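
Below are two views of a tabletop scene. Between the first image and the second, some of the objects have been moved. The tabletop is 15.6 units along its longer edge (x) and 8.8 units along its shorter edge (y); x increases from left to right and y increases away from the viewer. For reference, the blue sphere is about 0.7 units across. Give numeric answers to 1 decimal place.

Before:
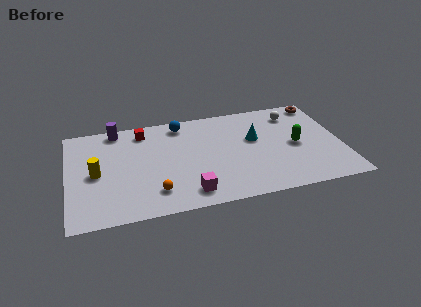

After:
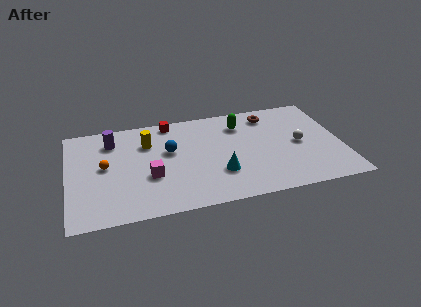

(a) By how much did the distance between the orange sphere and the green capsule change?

-0.3

They were about 8.5 units apart before and 8.2 after — 0.3 units closer together.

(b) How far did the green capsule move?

4.0

From (13.0, 4.2) to (10.0, 6.8), the green capsule covered √(3.0² + 2.6²) ≈ 4.0 units.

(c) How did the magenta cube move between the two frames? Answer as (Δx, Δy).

(-2.1, 1.9)

The magenta cube was at about (6.7, 1.4) and moved to about (4.6, 3.3).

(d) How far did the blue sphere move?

2.4

The blue sphere was near (6.6, 7.6) before and (5.8, 5.3) after, so it travelled √(0.8² + 2.3²) ≈ 2.4 units.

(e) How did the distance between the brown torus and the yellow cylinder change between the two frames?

-6.4

Before: roughly 13.6 units apart; after: 7.2. That's 6.4 units closer together.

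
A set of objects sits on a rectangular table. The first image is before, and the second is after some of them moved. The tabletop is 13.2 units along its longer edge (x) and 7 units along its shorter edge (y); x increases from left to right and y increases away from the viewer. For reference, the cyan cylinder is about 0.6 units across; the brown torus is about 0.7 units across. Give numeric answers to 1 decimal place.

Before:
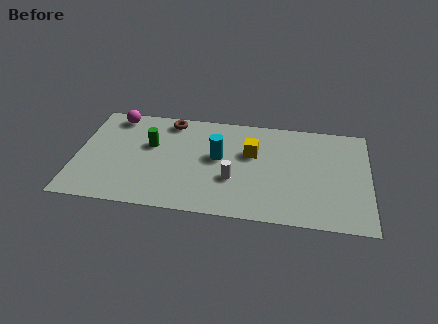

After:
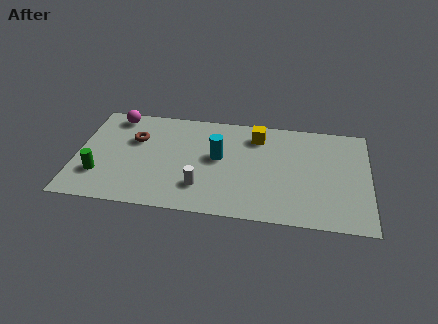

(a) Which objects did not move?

the magenta sphere and the cyan cylinder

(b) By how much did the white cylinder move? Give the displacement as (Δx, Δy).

(-1.4, -0.7)

The white cylinder was at about (7.1, 2.5) and moved to about (5.7, 1.8).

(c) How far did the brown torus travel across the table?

2.1

From (4.1, 6.1) to (2.6, 4.6), the brown torus covered √(1.5² + 1.5²) ≈ 2.1 units.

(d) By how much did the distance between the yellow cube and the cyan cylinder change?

+0.8

The distance was about 1.6 in the first image and 2.4 in the second, so they moved 0.8 units further apart.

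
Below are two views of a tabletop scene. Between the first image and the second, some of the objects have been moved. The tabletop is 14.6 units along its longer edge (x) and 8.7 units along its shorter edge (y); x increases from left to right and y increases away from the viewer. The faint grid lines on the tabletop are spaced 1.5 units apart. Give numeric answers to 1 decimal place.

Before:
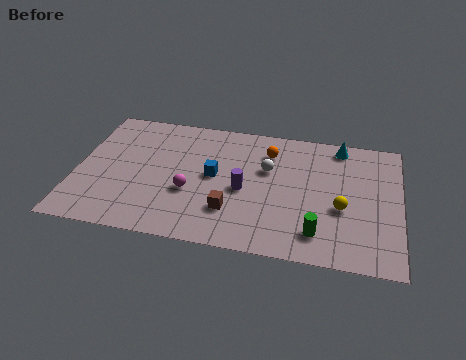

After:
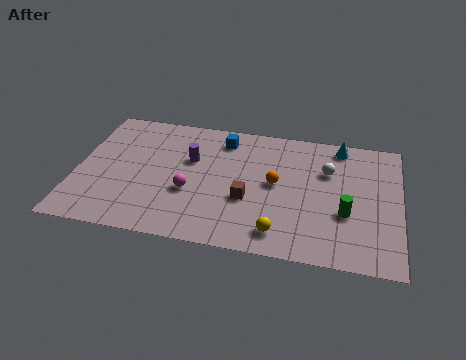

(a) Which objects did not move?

the cyan cone and the magenta sphere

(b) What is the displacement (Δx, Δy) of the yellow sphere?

(-2.7, -2.1)

From the two frames, the yellow sphere sits at roughly (12.0, 3.5) before and (9.3, 1.4) after.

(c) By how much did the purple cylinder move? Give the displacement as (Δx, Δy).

(-2.5, 1.6)

The purple cylinder started near (7.6, 3.9) and ended near (5.1, 5.5).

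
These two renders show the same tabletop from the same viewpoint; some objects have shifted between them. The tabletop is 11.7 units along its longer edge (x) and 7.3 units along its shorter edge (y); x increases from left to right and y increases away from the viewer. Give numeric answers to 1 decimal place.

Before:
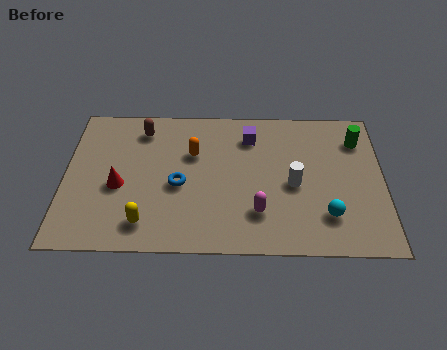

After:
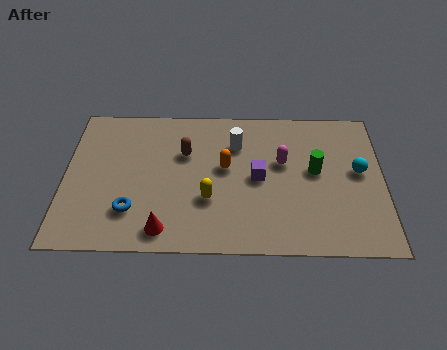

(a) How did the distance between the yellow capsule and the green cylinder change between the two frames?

-4.7

They were about 8.9 units apart before and 4.2 after — 4.7 units closer together.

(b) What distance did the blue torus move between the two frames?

2.1

The blue torus was near (4.2, 3.2) before and (2.5, 1.9) after, so it travelled √(1.7² + 1.3²) ≈ 2.1 units.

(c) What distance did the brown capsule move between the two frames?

2.0

The brown capsule moved from about (2.8, 6.0) to (4.4, 4.8), a distance of √(1.6² + 1.2²) ≈ 2.0.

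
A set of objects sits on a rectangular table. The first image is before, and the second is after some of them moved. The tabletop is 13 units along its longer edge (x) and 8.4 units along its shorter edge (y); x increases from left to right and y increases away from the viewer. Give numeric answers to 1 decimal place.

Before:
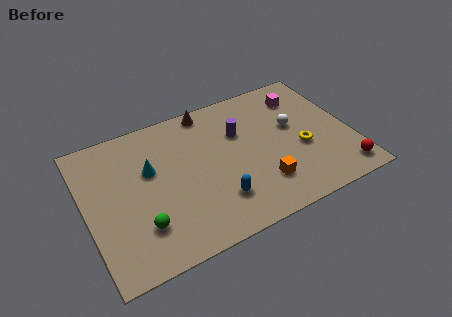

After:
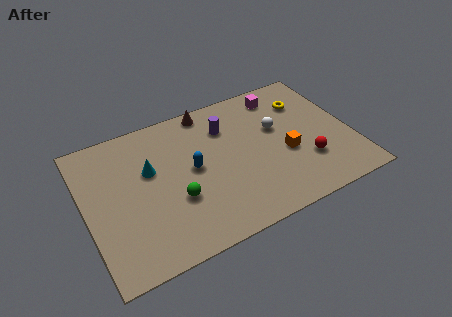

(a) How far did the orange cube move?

1.9

From (8.3, 2.1) to (9.7, 3.4), the orange cube covered √(1.4² + 1.3²) ≈ 1.9 units.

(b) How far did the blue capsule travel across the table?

2.5

From (6.1, 2.1) to (5.2, 4.4), the blue capsule covered √(0.9² + 2.3²) ≈ 2.5 units.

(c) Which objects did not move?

the brown cone and the cyan cone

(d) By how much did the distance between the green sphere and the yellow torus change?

-0.6

The distance was about 8.2 in the first image and 7.6 in the second, so they moved 0.6 units closer together.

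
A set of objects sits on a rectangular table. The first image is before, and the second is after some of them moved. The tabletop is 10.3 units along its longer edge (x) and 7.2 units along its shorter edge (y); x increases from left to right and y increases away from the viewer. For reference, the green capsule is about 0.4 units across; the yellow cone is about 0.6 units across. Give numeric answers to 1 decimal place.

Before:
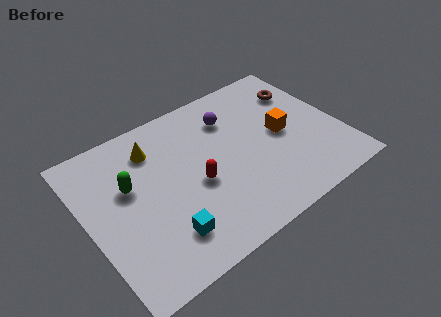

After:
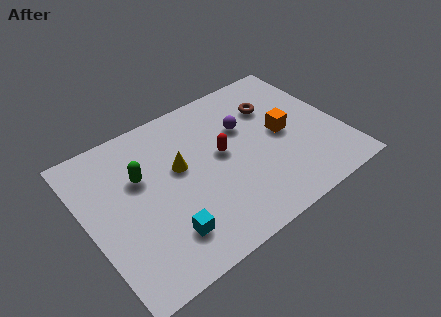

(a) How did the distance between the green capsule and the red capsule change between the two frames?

+0.5

Before: roughly 2.8 units apart; after: 3.3. That's 0.5 units further apart.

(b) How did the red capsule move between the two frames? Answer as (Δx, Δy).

(1.2, 0.8)

From the two frames, the red capsule sits at roughly (4.3, 3.1) before and (5.5, 3.9) after.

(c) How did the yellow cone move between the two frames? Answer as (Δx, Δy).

(0.8, -1.4)

The yellow cone started near (3.0, 5.6) and ended near (3.8, 4.2).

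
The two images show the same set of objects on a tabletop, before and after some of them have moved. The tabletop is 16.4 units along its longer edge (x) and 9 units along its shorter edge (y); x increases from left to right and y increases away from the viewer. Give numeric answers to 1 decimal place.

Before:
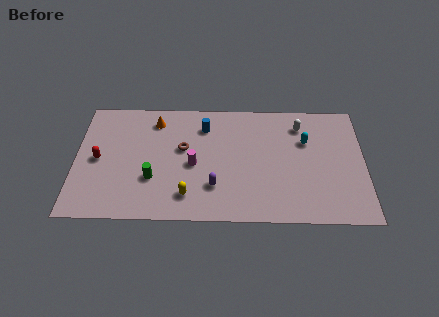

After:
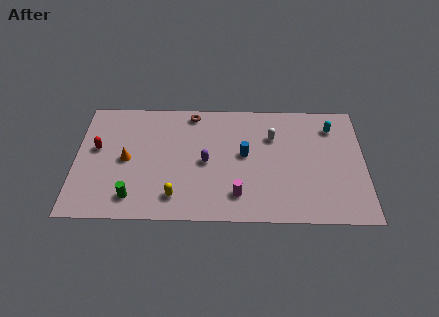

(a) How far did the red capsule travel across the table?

0.8

From (1.3, 4.4) to (1.2, 5.2), the red capsule covered √(0.1² + 0.8²) ≈ 0.8 units.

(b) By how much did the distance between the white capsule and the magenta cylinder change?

-2.0

The distance was about 6.8 in the first image and 4.8 in the second, so they moved 2.0 units closer together.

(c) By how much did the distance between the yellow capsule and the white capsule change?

-1.2

Before: roughly 8.4 units apart; after: 7.2. That's 1.2 units closer together.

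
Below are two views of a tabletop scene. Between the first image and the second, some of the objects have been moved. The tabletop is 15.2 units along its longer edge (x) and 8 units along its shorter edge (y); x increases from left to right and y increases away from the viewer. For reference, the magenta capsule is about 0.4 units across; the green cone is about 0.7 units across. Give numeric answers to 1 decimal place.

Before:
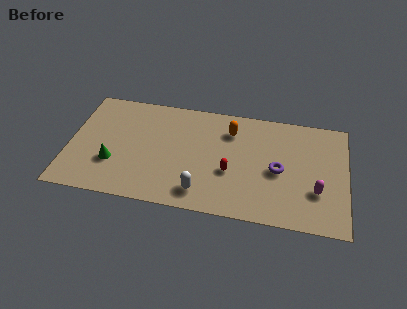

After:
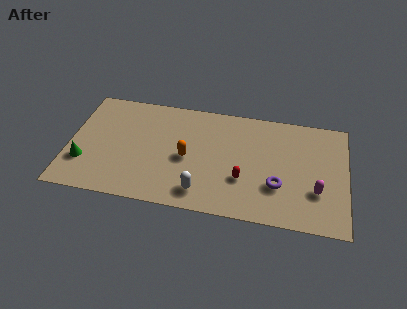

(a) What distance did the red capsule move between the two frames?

0.8

From (8.9, 3.1) to (9.6, 2.7), the red capsule covered √(0.7² + 0.4²) ≈ 0.8 units.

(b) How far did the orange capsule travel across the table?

3.3

From (8.8, 6.1) to (6.5, 3.7), the orange capsule covered √(2.3² + 2.4²) ≈ 3.3 units.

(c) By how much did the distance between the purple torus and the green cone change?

+1.5

They were about 9.1 units apart before and 10.6 after — 1.5 units further apart.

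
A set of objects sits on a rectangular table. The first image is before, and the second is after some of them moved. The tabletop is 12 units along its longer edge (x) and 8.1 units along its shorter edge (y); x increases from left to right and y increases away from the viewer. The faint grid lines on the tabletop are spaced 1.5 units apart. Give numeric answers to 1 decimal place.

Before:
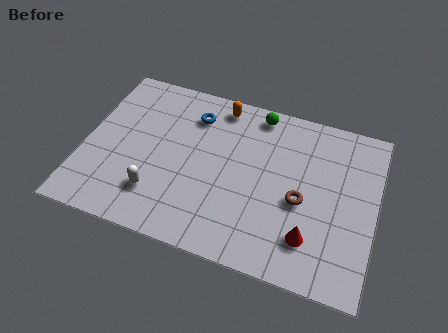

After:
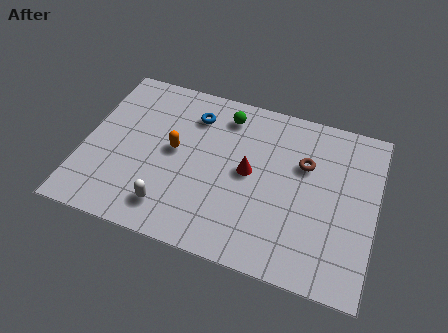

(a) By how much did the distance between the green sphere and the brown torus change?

-0.6

Before: roughly 4.3 units apart; after: 3.7. That's 0.6 units closer together.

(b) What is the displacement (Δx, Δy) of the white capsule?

(0.6, -0.5)

The white capsule was at about (3.2, 2.0) and moved to about (3.8, 1.5).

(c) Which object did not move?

the blue torus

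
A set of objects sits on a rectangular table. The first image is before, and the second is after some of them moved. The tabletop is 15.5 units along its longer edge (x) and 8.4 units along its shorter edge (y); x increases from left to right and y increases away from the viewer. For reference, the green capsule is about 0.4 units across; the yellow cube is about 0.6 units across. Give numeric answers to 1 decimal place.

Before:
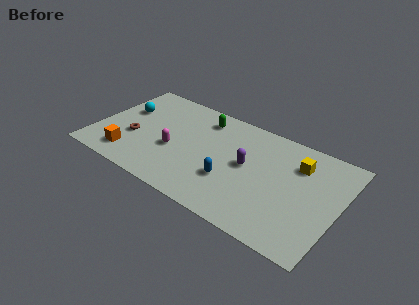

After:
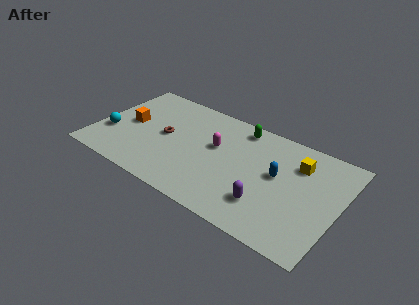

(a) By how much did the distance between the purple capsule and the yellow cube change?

+0.8

Before: roughly 3.4 units apart; after: 4.2. That's 0.8 units further apart.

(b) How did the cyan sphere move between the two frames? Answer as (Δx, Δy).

(-0.5, -2.4)

The cyan sphere started near (1.5, 5.3) and ended near (1.0, 2.9).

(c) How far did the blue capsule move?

3.3

The blue capsule moved from about (8.9, 2.8) to (11.6, 4.7), a distance of √(2.7² + 1.9²) ≈ 3.3.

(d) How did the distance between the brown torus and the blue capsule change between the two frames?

+0.8

Before: roughly 6.4 units apart; after: 7.2. That's 0.8 units further apart.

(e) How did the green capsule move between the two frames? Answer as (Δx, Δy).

(2.4, 0.4)

The green capsule was at about (6.4, 6.9) and moved to about (8.8, 7.3).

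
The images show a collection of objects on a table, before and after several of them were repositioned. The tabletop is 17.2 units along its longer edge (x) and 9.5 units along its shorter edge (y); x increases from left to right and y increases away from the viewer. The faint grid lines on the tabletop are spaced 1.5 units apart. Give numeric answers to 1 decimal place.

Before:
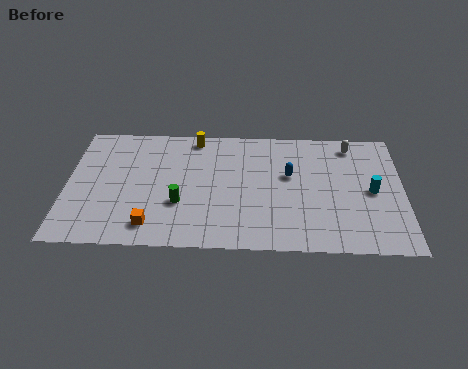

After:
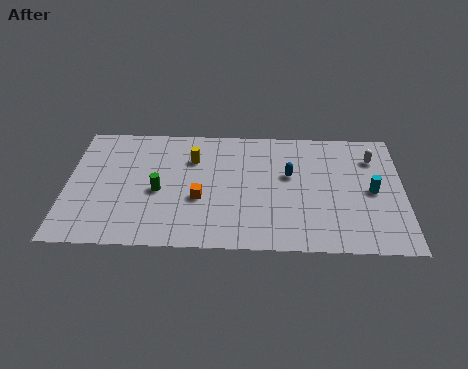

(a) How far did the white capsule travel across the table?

1.5

From (14.6, 8.2) to (15.7, 7.2), the white capsule covered √(1.1² + 1.0²) ≈ 1.5 units.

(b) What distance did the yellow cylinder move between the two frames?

1.7

From (6.5, 8.5) to (6.4, 6.8), the yellow cylinder covered √(0.1² + 1.7²) ≈ 1.7 units.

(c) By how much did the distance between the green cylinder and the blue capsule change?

+0.8

The distance was about 6.1 in the first image and 6.9 in the second, so they moved 0.8 units further apart.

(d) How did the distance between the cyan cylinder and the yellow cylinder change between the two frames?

-0.4

The distance was about 9.9 in the first image and 9.5 in the second, so they moved 0.4 units closer together.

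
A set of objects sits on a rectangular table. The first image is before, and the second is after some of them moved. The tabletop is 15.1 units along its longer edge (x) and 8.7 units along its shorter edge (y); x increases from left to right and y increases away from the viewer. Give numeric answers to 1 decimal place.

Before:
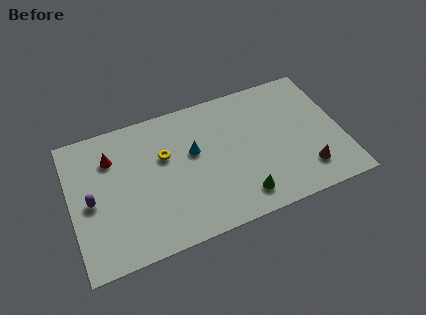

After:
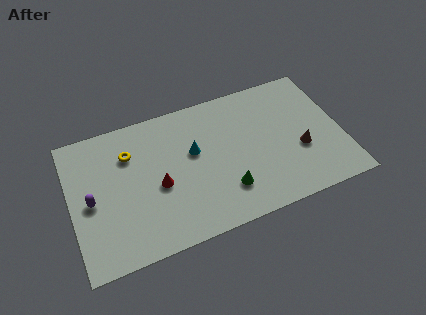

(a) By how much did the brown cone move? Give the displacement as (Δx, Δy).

(-0.2, 1.4)

The brown cone was at about (12.9, 1.9) and moved to about (12.7, 3.3).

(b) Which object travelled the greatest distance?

the red cone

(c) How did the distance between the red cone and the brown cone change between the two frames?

-3.5

The distance was about 11.4 in the first image and 7.9 in the second, so they moved 3.5 units closer together.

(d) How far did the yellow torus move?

2.1

The yellow torus moved from about (5.3, 5.5) to (3.4, 6.3), a distance of √(1.9² + 0.8²) ≈ 2.1.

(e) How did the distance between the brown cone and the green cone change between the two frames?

+0.7

The distance was about 3.7 in the first image and 4.4 in the second, so they moved 0.7 units further apart.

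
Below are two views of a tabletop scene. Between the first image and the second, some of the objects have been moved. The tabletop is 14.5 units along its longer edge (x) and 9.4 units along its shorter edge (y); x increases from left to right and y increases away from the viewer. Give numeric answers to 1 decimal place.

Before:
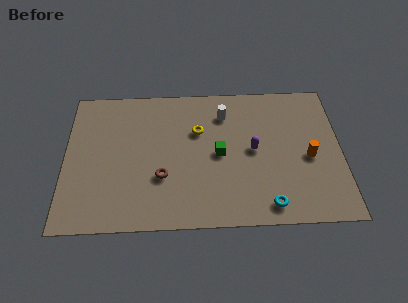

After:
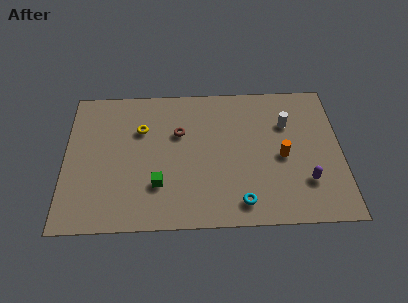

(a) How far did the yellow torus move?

3.0

The yellow torus was near (7.0, 6.2) before and (4.0, 6.4) after, so it travelled √(3.0² + 0.2²) ≈ 3.0 units.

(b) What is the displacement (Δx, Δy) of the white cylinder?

(3.3, -0.8)

The white cylinder started near (8.4, 7.3) and ended near (11.7, 6.5).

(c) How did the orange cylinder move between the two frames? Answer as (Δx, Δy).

(-1.4, 0.1)

The orange cylinder was at about (12.8, 4.2) and moved to about (11.4, 4.3).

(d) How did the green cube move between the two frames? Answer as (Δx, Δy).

(-3.2, -1.9)

The green cube started near (8.1, 4.6) and ended near (4.9, 2.7).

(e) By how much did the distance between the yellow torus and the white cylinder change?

+5.9

They were about 1.8 units apart before and 7.7 after — 5.9 units further apart.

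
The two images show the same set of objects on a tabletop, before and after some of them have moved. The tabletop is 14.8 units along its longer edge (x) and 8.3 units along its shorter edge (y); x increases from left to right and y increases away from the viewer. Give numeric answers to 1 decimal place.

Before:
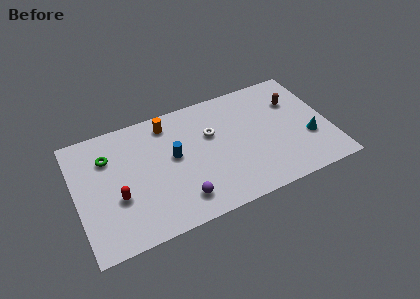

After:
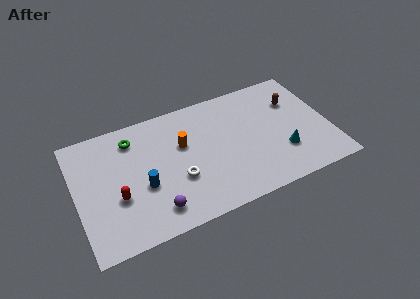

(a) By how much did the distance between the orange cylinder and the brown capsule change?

-0.8

They were about 7.5 units apart before and 6.7 after — 0.8 units closer together.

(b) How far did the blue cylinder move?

2.3

From (5.7, 4.6) to (3.8, 3.3), the blue cylinder covered √(1.9² + 1.3²) ≈ 2.3 units.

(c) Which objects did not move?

the brown capsule and the red capsule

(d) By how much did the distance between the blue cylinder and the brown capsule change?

+2.1

The distance was about 7.4 in the first image and 9.5 in the second, so they moved 2.1 units further apart.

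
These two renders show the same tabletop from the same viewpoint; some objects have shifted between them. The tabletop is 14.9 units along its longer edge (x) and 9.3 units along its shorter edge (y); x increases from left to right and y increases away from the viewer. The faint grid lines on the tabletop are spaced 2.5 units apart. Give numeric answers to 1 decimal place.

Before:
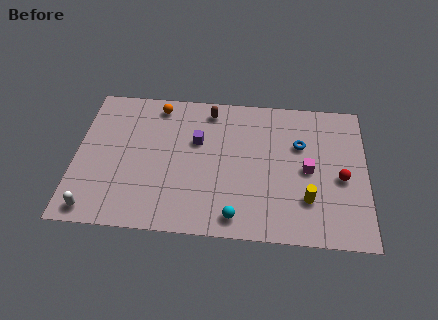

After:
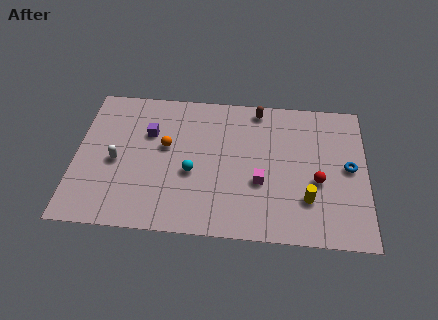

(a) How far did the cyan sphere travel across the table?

3.5

The cyan sphere moved from about (8.3, 1.2) to (6.0, 3.8), a distance of √(2.3² + 2.6²) ≈ 3.5.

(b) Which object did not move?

the yellow cylinder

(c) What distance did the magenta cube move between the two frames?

2.6

From (11.9, 4.5) to (9.5, 3.5), the magenta cube covered √(2.4² + 1.0²) ≈ 2.6 units.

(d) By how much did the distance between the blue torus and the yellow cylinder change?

-0.5

They were about 3.5 units apart before and 3.0 after — 0.5 units closer together.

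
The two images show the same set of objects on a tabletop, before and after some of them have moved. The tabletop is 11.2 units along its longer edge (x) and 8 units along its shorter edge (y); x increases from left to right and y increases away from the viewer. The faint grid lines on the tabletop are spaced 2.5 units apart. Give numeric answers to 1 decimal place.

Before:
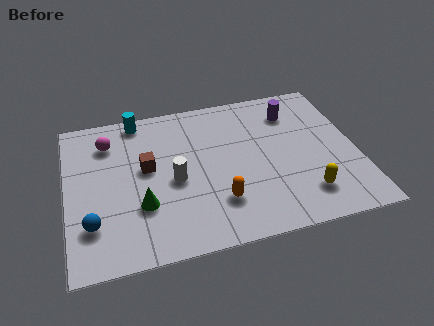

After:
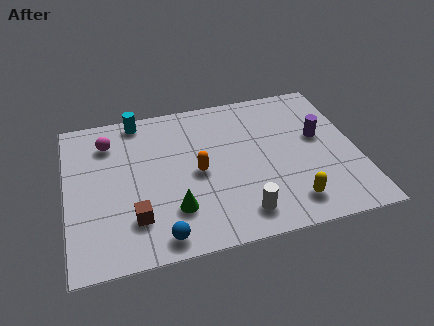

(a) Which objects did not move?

the magenta sphere and the cyan cylinder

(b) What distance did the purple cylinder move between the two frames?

1.8

The purple cylinder moved from about (8.9, 6.2) to (9.8, 4.6), a distance of √(0.9² + 1.6²) ≈ 1.8.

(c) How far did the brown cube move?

2.6

The brown cube was near (3.1, 4.5) before and (2.5, 2.0) after, so it travelled √(0.6² + 2.5²) ≈ 2.6 units.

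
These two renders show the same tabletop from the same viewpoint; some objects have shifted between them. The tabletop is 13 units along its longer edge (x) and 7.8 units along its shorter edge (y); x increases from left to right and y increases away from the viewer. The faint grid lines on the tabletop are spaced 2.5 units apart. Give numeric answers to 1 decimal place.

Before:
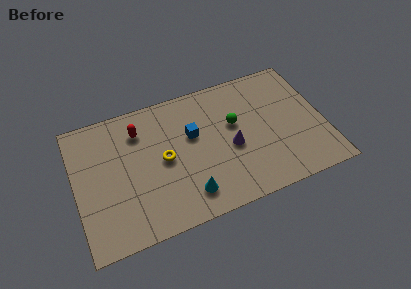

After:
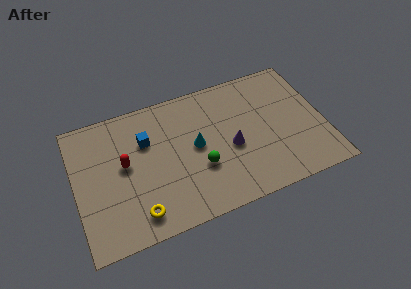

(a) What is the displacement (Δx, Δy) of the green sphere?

(-2.0, -1.9)

The green sphere started near (8.4, 4.7) and ended near (6.4, 2.8).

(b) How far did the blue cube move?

2.5

The blue cube moved from about (6.2, 4.8) to (3.8, 5.3), a distance of √(2.4² + 0.5²) ≈ 2.5.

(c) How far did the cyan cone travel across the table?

2.7

The cyan cone was near (5.6, 1.5) before and (6.3, 4.1) after, so it travelled √(0.7² + 2.6²) ≈ 2.7 units.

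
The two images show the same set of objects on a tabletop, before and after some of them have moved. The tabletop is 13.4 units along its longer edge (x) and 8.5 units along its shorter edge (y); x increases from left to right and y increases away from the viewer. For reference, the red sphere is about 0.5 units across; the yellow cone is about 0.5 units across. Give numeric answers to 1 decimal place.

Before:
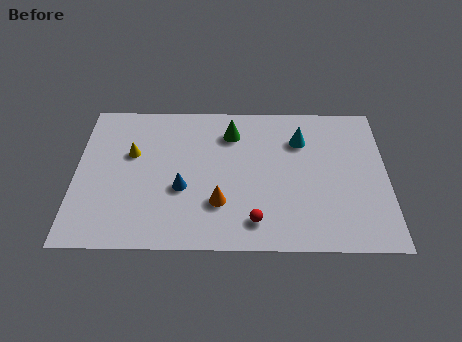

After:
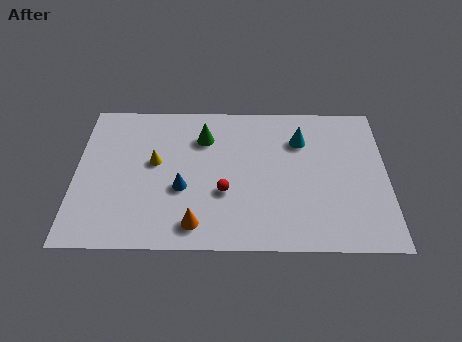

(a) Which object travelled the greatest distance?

the red sphere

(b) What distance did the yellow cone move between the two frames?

1.1

The yellow cone was near (2.4, 5.3) before and (3.4, 4.8) after, so it travelled √(1.0² + 0.5²) ≈ 1.1 units.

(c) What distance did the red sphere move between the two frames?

2.1

The red sphere moved from about (7.7, 1.5) to (6.4, 3.1), a distance of √(1.3² + 1.6²) ≈ 2.1.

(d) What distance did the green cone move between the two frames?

1.2

The green cone moved from about (6.7, 6.6) to (5.5, 6.3), a distance of √(1.2² + 0.3²) ≈ 1.2.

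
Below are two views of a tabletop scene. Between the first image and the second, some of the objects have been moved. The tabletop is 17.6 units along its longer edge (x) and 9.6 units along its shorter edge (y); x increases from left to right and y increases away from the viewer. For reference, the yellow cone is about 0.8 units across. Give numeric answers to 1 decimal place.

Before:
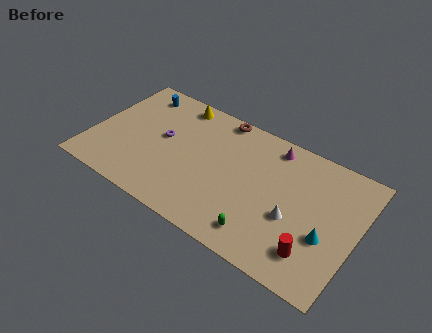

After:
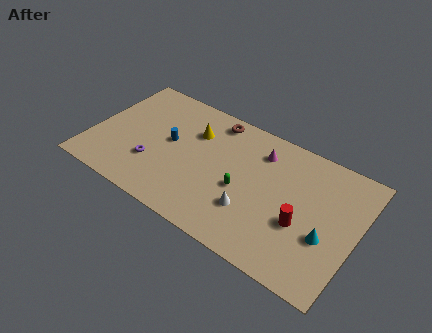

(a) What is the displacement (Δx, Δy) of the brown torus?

(-0.3, -0.4)

From the two frames, the brown torus sits at roughly (7.9, 8.8) before and (7.6, 8.4) after.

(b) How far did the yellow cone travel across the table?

2.3

The yellow cone was near (5.0, 8.5) before and (6.5, 6.8) after, so it travelled √(1.5² + 1.7²) ≈ 2.3 units.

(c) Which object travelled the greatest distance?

the blue cylinder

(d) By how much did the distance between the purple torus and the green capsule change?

-2.2

They were about 8.2 units apart before and 6.0 after — 2.2 units closer together.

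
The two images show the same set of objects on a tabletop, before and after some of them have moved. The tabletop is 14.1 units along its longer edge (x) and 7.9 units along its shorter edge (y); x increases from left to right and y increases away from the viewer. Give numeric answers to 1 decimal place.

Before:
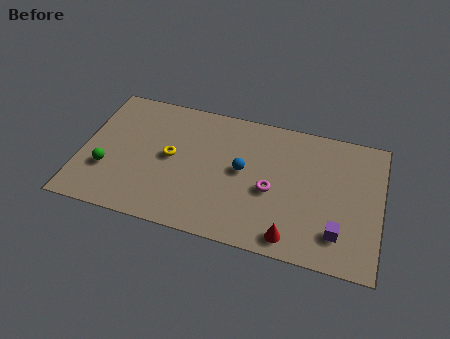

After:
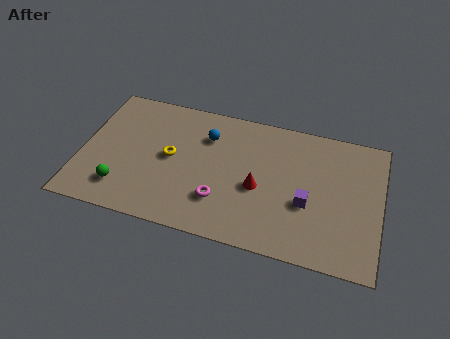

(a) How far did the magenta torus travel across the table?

2.6

The magenta torus moved from about (9.0, 3.4) to (6.7, 2.2), a distance of √(2.3² + 1.2²) ≈ 2.6.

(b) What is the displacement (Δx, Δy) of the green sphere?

(0.8, -0.9)

From the two frames, the green sphere sits at roughly (1.3, 2.6) before and (2.1, 1.7) after.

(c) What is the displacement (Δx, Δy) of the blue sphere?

(-1.8, 1.6)

The blue sphere was at about (7.6, 4.2) and moved to about (5.8, 5.8).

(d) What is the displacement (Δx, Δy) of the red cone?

(-1.7, 2.4)

From the two frames, the red cone sits at roughly (10.1, 1.0) before and (8.4, 3.4) after.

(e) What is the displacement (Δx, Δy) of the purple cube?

(-1.5, 1.3)

From the two frames, the purple cube sits at roughly (12.2, 1.8) before and (10.7, 3.1) after.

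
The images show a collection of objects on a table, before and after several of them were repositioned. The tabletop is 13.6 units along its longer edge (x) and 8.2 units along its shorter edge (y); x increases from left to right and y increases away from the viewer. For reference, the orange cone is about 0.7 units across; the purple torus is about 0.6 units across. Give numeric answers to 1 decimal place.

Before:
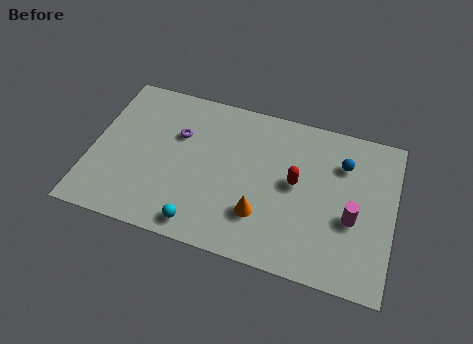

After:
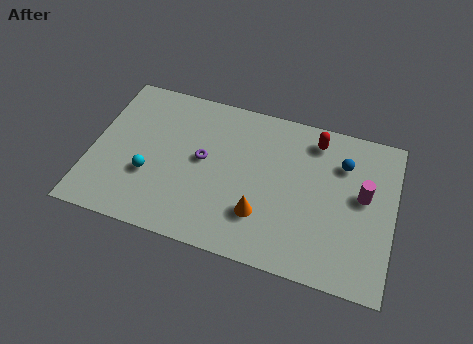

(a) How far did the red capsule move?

2.6

From (9.2, 4.4) to (9.9, 6.9), the red capsule covered √(0.7² + 2.5²) ≈ 2.6 units.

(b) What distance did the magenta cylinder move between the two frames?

1.4

The magenta cylinder moved from about (11.8, 3.3) to (12.2, 4.6), a distance of √(0.4² + 1.3²) ≈ 1.4.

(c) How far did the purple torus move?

1.6

The purple torus was near (3.8, 5.4) before and (5.0, 4.4) after, so it travelled √(1.2² + 1.0²) ≈ 1.6 units.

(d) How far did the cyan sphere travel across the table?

3.1

From (5.2, 1.0) to (2.7, 2.9), the cyan sphere covered √(2.5² + 1.9²) ≈ 3.1 units.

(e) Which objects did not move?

the orange cone and the blue sphere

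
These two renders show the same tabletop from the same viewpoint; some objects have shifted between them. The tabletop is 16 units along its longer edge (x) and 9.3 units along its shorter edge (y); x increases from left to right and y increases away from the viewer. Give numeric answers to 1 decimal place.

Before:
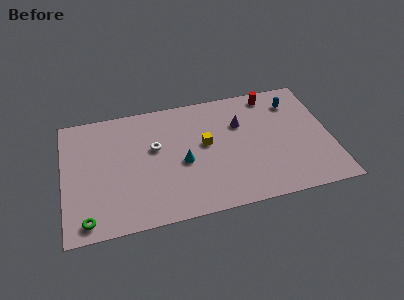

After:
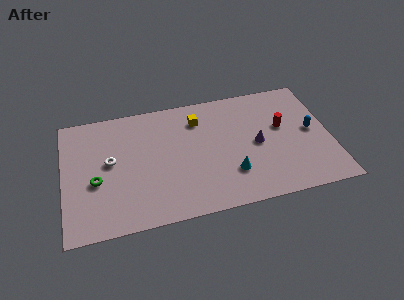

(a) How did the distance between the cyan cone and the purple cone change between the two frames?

-1.7

The distance was about 4.2 in the first image and 2.5 in the second, so they moved 1.7 units closer together.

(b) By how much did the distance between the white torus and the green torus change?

-4.6

They were about 6.2 units apart before and 1.6 after — 4.6 units closer together.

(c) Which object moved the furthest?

the cyan cone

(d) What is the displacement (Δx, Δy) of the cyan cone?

(2.8, -1.5)

From the two frames, the cyan cone sits at roughly (7.1, 4.1) before and (9.9, 2.6) after.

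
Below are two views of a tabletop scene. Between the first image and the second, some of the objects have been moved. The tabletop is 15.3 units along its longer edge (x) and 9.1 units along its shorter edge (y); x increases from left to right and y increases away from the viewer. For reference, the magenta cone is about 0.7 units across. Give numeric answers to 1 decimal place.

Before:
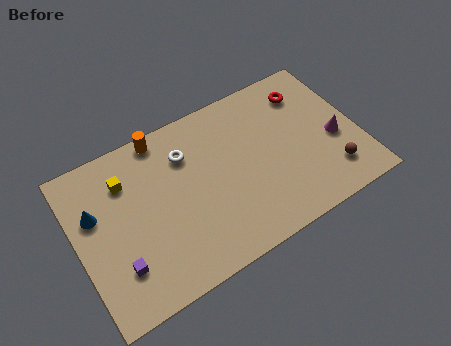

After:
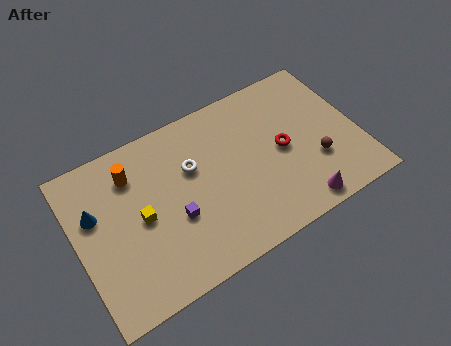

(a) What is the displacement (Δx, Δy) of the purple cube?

(3.2, 1.1)

The purple cube started near (1.9, 2.4) and ended near (5.1, 3.5).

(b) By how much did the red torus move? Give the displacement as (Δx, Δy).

(-1.8, -2.7)

From the two frames, the red torus sits at roughly (13.0, 7.2) before and (11.2, 4.5) after.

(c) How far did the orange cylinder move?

2.2

The orange cylinder moved from about (5.1, 8.3) to (3.3, 7.0), a distance of √(1.8² + 1.3²) ≈ 2.2.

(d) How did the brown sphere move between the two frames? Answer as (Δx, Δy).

(-0.7, 1.0)

The brown sphere was at about (13.5, 2.0) and moved to about (12.8, 3.0).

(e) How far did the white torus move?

0.9

From (6.2, 6.7) to (6.4, 5.8), the white torus covered √(0.2² + 0.9²) ≈ 0.9 units.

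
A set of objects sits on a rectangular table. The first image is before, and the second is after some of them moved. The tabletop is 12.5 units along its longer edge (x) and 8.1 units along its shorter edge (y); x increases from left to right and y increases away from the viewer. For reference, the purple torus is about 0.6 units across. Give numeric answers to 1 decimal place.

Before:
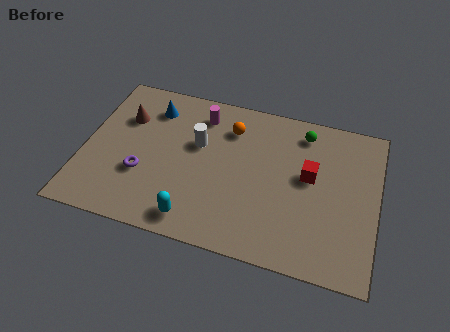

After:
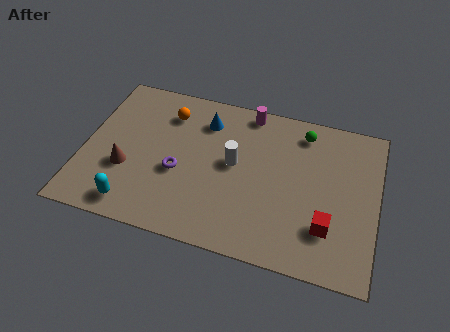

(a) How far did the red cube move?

2.6

The red cube was near (9.6, 4.6) before and (10.5, 2.2) after, so it travelled √(0.9² + 2.4²) ≈ 2.6 units.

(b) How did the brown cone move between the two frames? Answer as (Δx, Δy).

(0.3, -2.7)

The brown cone was at about (1.6, 5.6) and moved to about (1.9, 2.9).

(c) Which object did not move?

the green sphere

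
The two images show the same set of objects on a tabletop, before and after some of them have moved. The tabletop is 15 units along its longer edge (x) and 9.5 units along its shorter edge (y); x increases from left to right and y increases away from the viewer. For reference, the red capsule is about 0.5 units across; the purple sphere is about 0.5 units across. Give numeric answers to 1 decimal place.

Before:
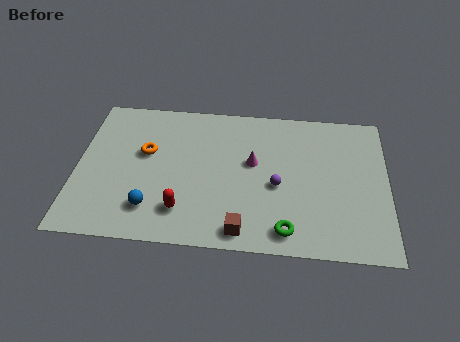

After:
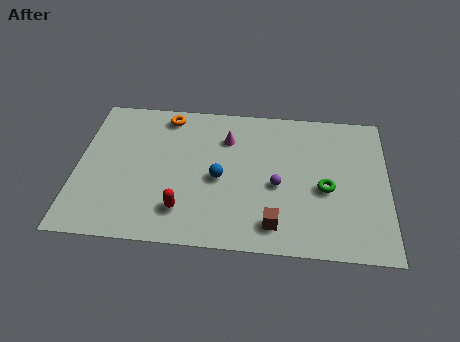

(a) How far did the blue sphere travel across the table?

3.9

The blue sphere moved from about (3.7, 2.1) to (6.9, 4.3), a distance of √(3.2² + 2.2²) ≈ 3.9.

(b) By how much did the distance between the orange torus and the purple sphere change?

+0.3

The distance was about 6.6 in the first image and 6.9 in the second, so they moved 0.3 units further apart.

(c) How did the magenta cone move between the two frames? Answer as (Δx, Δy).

(-1.3, 1.5)

The magenta cone started near (8.5, 5.5) and ended near (7.2, 7.0).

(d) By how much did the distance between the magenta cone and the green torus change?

+1.1

The distance was about 4.5 in the first image and 5.6 in the second, so they moved 1.1 units further apart.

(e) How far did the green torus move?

3.3

The green torus moved from about (10.2, 1.3) to (12.0, 4.1), a distance of √(1.8² + 2.8²) ≈ 3.3.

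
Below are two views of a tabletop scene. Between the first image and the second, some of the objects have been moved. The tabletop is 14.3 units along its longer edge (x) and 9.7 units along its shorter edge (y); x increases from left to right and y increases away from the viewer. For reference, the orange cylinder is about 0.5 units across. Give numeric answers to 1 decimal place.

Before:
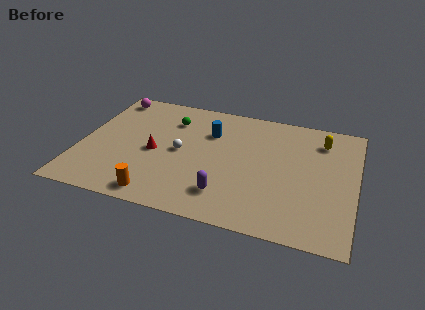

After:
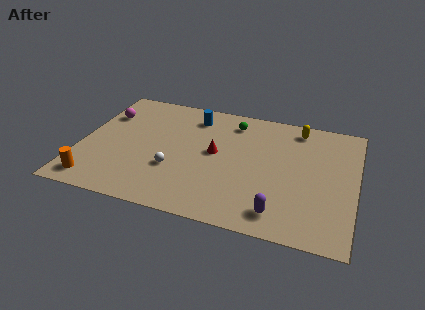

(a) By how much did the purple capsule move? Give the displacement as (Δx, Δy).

(2.8, -0.6)

The purple capsule was at about (7.8, 2.1) and moved to about (10.6, 1.5).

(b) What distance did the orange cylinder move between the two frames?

3.3

The orange cylinder was near (4.4, 1.1) before and (1.1, 1.3) after, so it travelled √(3.3² + 0.2²) ≈ 3.3 units.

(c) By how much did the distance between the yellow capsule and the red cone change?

-3.9

They were about 9.1 units apart before and 5.2 after — 3.9 units closer together.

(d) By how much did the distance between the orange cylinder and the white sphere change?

+0.6

The distance was about 3.8 in the first image and 4.4 in the second, so they moved 0.6 units further apart.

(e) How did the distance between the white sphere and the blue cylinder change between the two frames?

+2.2

They were about 2.4 units apart before and 4.6 after — 2.2 units further apart.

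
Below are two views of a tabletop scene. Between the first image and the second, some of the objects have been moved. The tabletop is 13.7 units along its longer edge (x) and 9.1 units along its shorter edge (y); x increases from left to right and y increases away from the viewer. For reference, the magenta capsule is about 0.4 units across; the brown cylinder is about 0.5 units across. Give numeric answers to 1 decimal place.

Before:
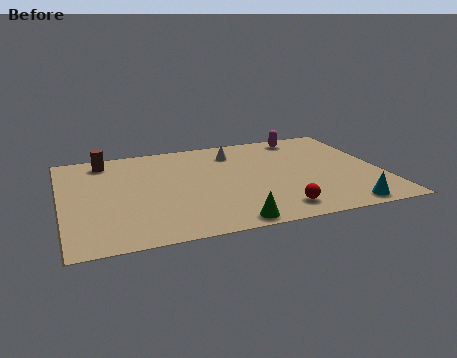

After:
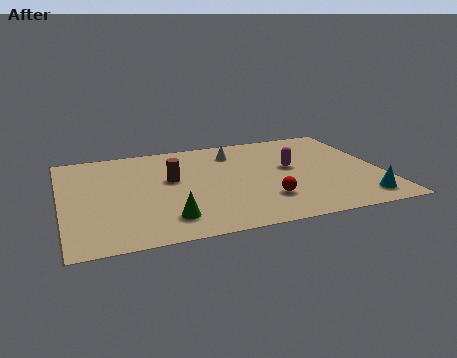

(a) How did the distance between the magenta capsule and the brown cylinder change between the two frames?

-3.6

They were about 8.8 units apart before and 5.2 after — 3.6 units closer together.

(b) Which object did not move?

the white cone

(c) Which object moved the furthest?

the brown cylinder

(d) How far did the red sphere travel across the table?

1.1

The red sphere moved from about (8.9, 1.4) to (8.5, 2.4), a distance of √(0.4² + 1.0²) ≈ 1.1.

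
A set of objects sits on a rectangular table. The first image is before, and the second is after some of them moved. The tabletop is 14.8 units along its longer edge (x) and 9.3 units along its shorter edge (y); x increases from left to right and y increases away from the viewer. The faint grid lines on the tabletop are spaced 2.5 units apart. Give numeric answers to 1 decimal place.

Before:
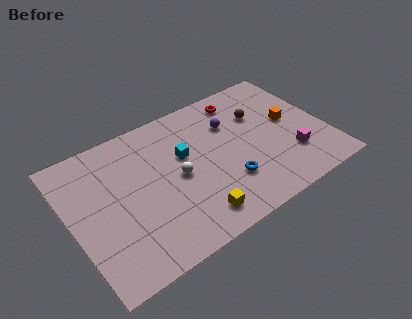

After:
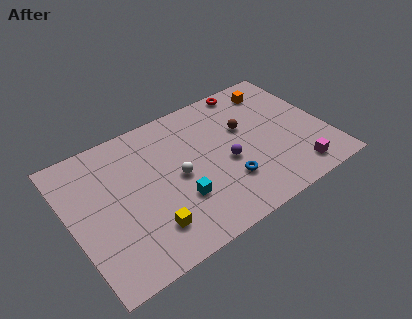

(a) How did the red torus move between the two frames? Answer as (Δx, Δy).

(0.6, 0.6)

The red torus was at about (10.5, 7.9) and moved to about (11.1, 8.5).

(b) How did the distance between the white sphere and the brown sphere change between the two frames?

-1.1

They were about 5.5 units apart before and 4.4 after — 1.1 units closer together.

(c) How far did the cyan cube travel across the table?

2.8

From (6.7, 5.7) to (5.9, 3.0), the cyan cube covered √(0.8² + 2.7²) ≈ 2.8 units.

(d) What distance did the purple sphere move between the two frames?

2.6

From (9.6, 6.5) to (8.9, 4.0), the purple sphere covered √(0.7² + 2.5²) ≈ 2.6 units.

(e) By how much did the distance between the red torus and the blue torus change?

+0.8

They were about 5.5 units apart before and 6.3 after — 0.8 units further apart.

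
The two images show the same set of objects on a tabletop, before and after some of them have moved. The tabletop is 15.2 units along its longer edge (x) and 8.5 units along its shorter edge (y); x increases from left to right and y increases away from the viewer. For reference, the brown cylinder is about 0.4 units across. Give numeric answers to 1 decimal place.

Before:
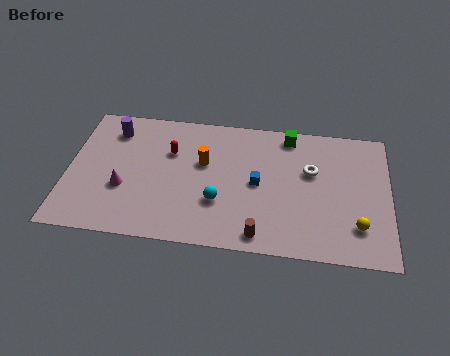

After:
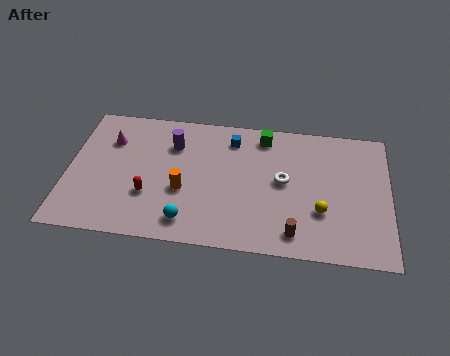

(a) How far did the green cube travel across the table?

1.2

The green cube moved from about (10.4, 7.5) to (9.2, 7.3), a distance of √(1.2² + 0.2²) ≈ 1.2.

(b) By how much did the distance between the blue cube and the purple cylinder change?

-4.6

Before: roughly 7.5 units apart; after: 2.9. That's 4.6 units closer together.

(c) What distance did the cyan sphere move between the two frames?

2.0

From (7.2, 2.8) to (5.8, 1.4), the cyan sphere covered √(1.4² + 1.4²) ≈ 2.0 units.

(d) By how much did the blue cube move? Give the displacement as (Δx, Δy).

(-1.3, 2.7)

The blue cube was at about (9.0, 4.2) and moved to about (7.7, 6.9).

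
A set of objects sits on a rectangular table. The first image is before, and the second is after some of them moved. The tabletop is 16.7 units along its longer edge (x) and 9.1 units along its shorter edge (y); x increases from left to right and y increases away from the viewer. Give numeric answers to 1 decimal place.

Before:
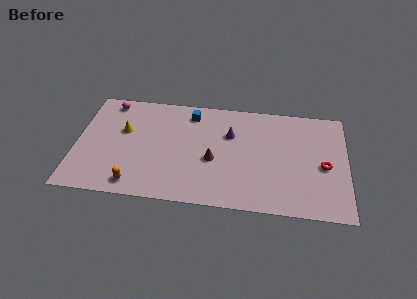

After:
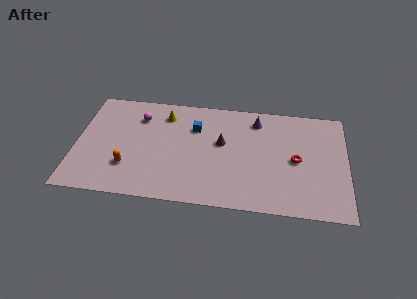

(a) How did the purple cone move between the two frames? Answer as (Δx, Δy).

(1.6, 1.4)

From the two frames, the purple cone sits at roughly (9.5, 6.1) before and (11.1, 7.5) after.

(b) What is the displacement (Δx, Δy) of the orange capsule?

(-0.5, 1.4)

The orange capsule started near (3.8, 1.2) and ended near (3.3, 2.6).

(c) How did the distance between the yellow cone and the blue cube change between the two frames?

-2.5

Before: roughly 4.6 units apart; after: 2.1. That's 2.5 units closer together.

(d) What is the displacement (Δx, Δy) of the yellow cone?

(2.5, 1.7)

The yellow cone started near (2.9, 5.6) and ended near (5.4, 7.3).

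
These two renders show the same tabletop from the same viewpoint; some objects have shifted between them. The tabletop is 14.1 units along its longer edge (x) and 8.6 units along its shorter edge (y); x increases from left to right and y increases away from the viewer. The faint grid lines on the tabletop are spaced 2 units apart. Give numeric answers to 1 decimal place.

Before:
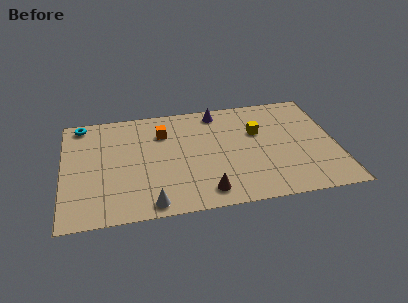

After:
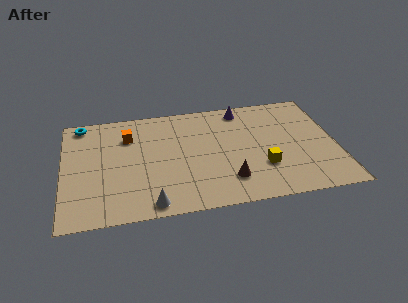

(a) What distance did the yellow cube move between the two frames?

2.8

The yellow cube moved from about (10.1, 5.5) to (10.2, 2.7), a distance of √(0.1² + 2.8²) ≈ 2.8.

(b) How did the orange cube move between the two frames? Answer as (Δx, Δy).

(-1.8, 0.0)

The orange cube was at about (5.2, 6.3) and moved to about (3.4, 6.3).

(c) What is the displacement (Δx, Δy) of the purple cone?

(1.3, 0.0)

The purple cone was at about (8.1, 7.5) and moved to about (9.4, 7.5).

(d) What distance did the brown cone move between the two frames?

1.4

From (7.2, 1.3) to (8.4, 2.0), the brown cone covered √(1.2² + 0.7²) ≈ 1.4 units.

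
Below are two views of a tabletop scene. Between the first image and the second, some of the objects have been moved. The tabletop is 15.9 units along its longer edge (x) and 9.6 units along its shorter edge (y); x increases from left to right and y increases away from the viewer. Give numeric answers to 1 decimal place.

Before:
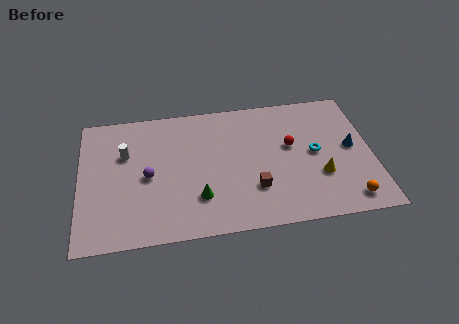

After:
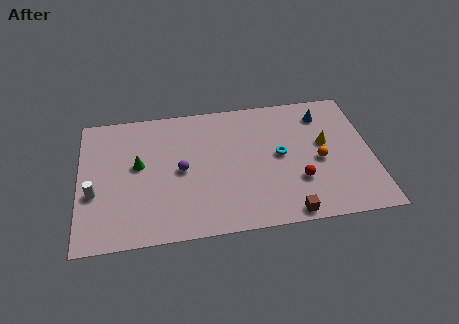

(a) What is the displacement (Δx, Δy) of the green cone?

(-3.2, 2.8)

The green cone started near (6.4, 2.6) and ended near (3.2, 5.4).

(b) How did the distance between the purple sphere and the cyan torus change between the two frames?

-3.7

They were about 9.1 units apart before and 5.4 after — 3.7 units closer together.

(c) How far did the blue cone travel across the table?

3.0

The blue cone moved from about (14.8, 5.0) to (13.4, 7.7), a distance of √(1.4² + 2.7²) ≈ 3.0.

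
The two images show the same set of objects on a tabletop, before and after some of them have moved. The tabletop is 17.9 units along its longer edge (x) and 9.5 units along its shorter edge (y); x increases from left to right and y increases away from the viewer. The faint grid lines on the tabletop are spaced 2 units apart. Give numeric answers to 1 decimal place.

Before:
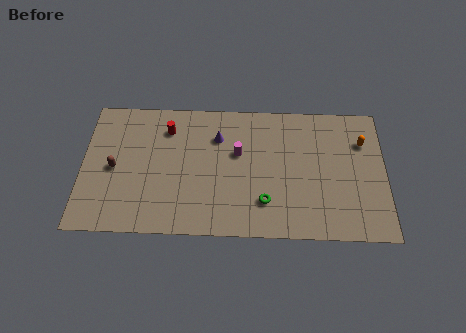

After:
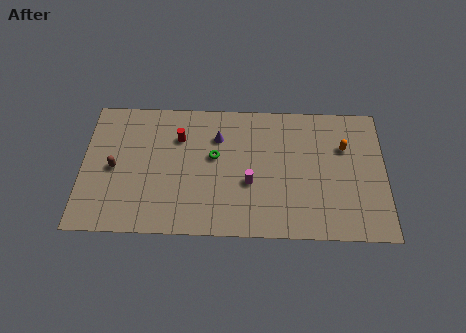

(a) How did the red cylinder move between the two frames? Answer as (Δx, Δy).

(0.7, -0.6)

The red cylinder started near (5.0, 7.4) and ended near (5.7, 6.8).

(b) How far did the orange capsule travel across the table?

1.2

From (16.6, 6.8) to (15.5, 6.4), the orange capsule covered √(1.1² + 0.4²) ≈ 1.2 units.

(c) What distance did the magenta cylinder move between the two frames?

2.2

From (9.2, 5.8) to (9.9, 3.7), the magenta cylinder covered √(0.7² + 2.1²) ≈ 2.2 units.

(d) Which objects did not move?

the purple cone and the brown capsule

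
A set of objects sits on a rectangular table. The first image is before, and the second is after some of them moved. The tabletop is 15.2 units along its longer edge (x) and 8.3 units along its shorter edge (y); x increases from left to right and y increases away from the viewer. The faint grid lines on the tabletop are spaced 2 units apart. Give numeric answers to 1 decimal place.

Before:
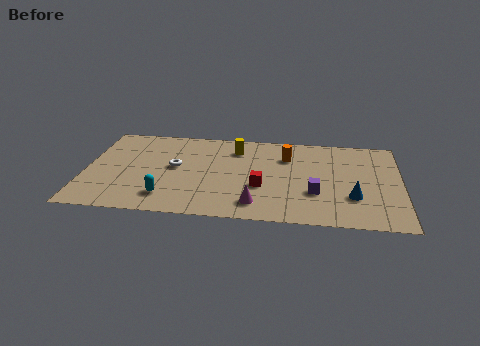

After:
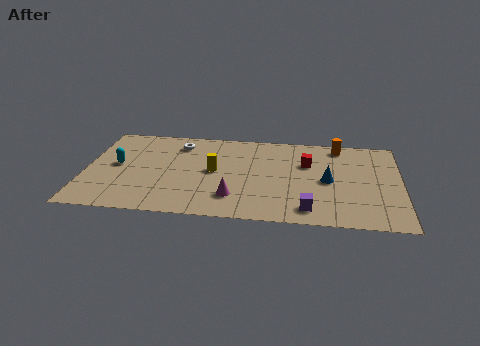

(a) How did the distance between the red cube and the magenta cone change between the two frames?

+3.3

They were about 1.6 units apart before and 4.9 after — 3.3 units further apart.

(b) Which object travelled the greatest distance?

the cyan capsule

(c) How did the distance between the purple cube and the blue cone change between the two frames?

+1.0

The distance was about 1.8 in the first image and 2.8 in the second, so they moved 1.0 units further apart.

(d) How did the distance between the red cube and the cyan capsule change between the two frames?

+4.6

Before: roughly 4.7 units apart; after: 9.3. That's 4.6 units further apart.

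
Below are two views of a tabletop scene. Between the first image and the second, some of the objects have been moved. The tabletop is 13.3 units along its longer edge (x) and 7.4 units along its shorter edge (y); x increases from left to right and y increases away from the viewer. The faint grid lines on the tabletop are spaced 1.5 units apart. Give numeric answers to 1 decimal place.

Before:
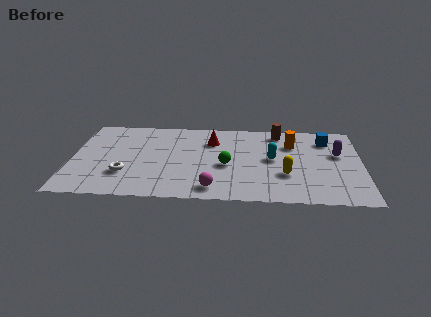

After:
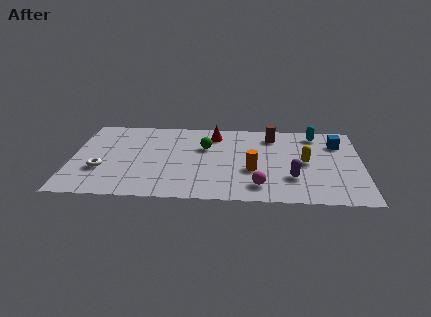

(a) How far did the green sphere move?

1.9

From (7.1, 3.2) to (6.1, 4.8), the green sphere covered √(1.0² + 1.6²) ≈ 1.9 units.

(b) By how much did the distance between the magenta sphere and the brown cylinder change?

-1.5

They were about 6.1 units apart before and 4.6 after — 1.5 units closer together.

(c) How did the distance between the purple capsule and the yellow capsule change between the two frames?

-1.5

Before: roughly 3.1 units apart; after: 1.6. That's 1.5 units closer together.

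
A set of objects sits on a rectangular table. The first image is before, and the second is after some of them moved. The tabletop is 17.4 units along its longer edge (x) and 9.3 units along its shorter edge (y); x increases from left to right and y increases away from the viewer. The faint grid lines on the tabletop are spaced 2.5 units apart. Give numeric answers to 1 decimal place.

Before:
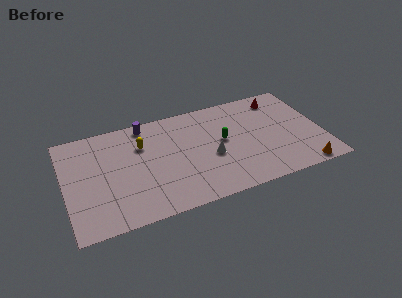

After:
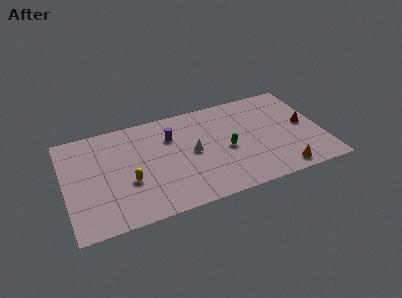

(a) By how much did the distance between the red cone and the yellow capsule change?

+2.5

They were about 9.7 units apart before and 12.2 after — 2.5 units further apart.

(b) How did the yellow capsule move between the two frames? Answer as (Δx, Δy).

(-1.1, -3.0)

The yellow capsule started near (5.3, 6.5) and ended near (4.2, 3.5).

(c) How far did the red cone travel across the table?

3.3

From (14.9, 7.8) to (16.3, 4.8), the red cone covered √(1.4² + 3.0²) ≈ 3.3 units.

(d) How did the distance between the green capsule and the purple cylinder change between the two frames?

-1.6

Before: roughly 5.9 units apart; after: 4.3. That's 1.6 units closer together.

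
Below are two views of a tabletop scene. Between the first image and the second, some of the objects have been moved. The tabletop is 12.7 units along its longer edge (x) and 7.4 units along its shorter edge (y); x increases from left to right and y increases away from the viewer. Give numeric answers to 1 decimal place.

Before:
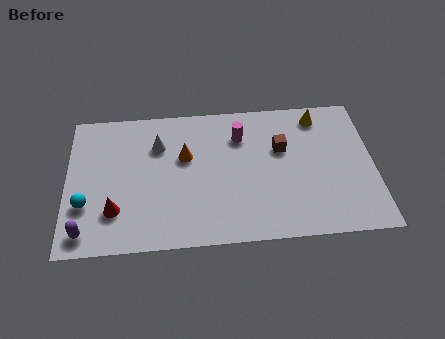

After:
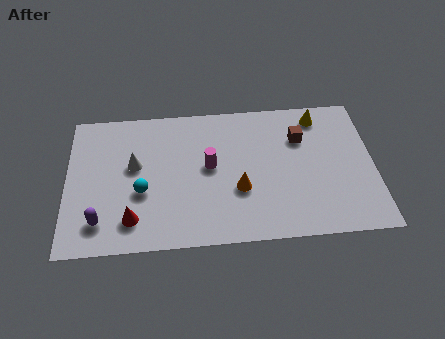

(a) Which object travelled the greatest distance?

the orange cone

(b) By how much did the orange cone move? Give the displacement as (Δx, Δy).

(2.2, -1.9)

From the two frames, the orange cone sits at roughly (4.9, 4.6) before and (7.1, 2.7) after.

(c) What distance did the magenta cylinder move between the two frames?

2.0

From (7.2, 5.5) to (5.9, 4.0), the magenta cylinder covered √(1.3² + 1.5²) ≈ 2.0 units.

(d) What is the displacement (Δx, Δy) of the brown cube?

(0.8, 0.5)

The brown cube was at about (8.9, 4.7) and moved to about (9.7, 5.2).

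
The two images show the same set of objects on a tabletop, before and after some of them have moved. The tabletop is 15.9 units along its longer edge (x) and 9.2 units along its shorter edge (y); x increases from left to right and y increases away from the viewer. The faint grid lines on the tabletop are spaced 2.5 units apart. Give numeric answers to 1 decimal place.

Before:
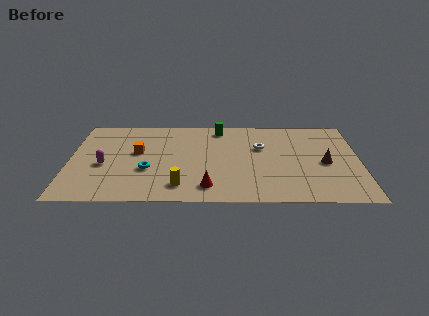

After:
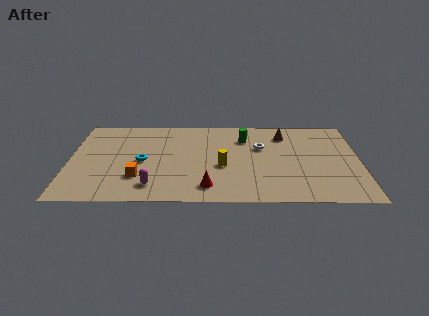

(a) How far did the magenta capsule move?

3.5

The magenta capsule moved from about (1.9, 3.9) to (4.6, 1.7), a distance of √(2.7² + 2.2²) ≈ 3.5.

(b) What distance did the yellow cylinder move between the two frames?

3.1

The yellow cylinder moved from about (6.1, 1.7) to (8.4, 3.8), a distance of √(2.3² + 2.1²) ≈ 3.1.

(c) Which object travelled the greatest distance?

the brown cone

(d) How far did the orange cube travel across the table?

2.7

The orange cube moved from about (3.7, 5.3) to (3.8, 2.6), a distance of √(0.1² + 2.7²) ≈ 2.7.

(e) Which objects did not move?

the white torus and the red cone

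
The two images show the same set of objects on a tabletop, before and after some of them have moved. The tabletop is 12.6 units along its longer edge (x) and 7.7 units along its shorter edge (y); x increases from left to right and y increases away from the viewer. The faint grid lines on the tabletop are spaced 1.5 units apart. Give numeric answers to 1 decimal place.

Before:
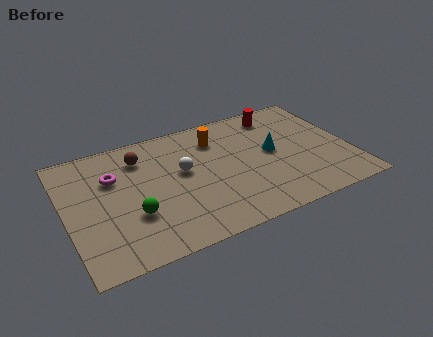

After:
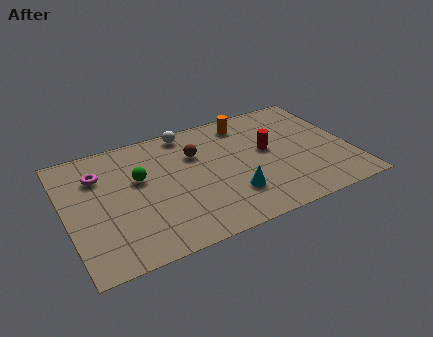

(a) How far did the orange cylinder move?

1.5

The orange cylinder moved from about (6.9, 5.9) to (8.3, 6.5), a distance of √(1.4² + 0.6²) ≈ 1.5.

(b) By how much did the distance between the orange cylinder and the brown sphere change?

-0.7

The distance was about 3.4 in the first image and 2.7 in the second, so they moved 0.7 units closer together.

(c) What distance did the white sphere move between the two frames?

2.5

From (5.2, 4.4) to (5.7, 6.9), the white sphere covered √(0.5² + 2.5²) ≈ 2.5 units.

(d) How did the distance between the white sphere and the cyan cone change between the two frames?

+1.0

They were about 4.0 units apart before and 5.0 after — 1.0 units further apart.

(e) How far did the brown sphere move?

2.5

From (3.5, 6.0) to (5.9, 5.3), the brown sphere covered √(2.4² + 0.7²) ≈ 2.5 units.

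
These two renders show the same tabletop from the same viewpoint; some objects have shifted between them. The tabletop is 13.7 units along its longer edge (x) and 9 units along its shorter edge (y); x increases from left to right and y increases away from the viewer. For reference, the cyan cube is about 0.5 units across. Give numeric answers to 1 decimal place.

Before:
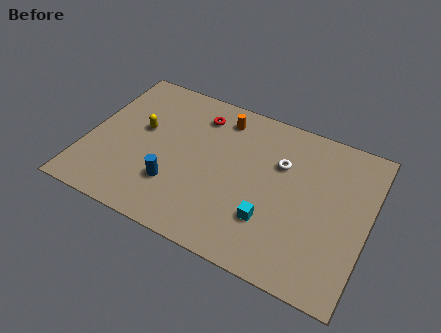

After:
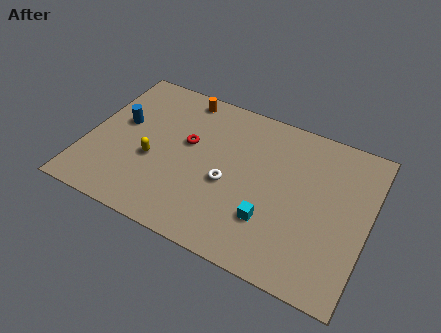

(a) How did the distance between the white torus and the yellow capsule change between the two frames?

-3.1

They were about 6.8 units apart before and 3.7 after — 3.1 units closer together.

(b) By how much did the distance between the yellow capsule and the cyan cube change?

-1.2

They were about 7.2 units apart before and 6.0 after — 1.2 units closer together.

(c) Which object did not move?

the cyan cube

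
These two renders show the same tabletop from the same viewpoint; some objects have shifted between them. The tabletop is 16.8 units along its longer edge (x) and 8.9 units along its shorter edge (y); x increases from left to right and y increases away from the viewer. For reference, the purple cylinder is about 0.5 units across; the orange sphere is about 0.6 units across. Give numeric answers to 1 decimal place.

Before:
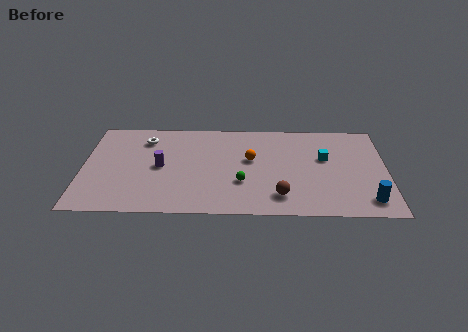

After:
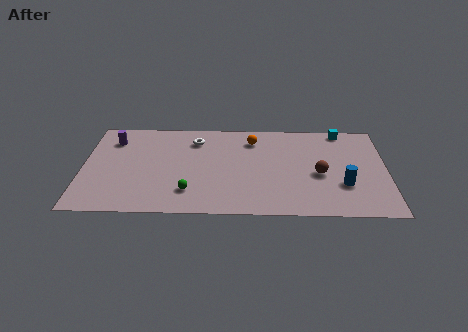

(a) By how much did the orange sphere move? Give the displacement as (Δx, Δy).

(0.1, 1.9)

The orange sphere started near (9.3, 5.2) and ended near (9.4, 7.1).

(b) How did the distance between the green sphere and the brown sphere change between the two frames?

+5.0

The distance was about 2.4 in the first image and 7.4 in the second, so they moved 5.0 units further apart.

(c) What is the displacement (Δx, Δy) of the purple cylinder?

(-2.7, 2.5)

The purple cylinder started near (4.3, 4.4) and ended near (1.6, 6.9).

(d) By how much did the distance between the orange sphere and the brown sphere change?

+1.1

They were about 3.8 units apart before and 4.9 after — 1.1 units further apart.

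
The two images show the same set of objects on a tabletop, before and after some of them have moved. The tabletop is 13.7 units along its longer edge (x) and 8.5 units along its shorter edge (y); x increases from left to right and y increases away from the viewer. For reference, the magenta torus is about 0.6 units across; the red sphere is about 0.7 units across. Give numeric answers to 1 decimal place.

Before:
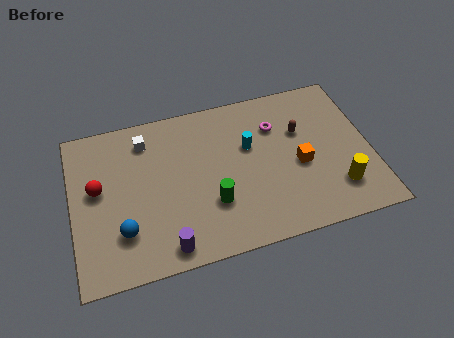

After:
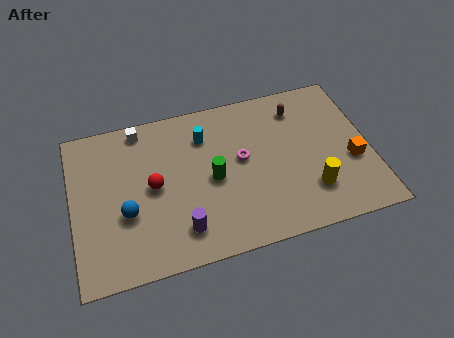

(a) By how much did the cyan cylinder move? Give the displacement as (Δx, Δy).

(-2.0, 1.1)

The cyan cylinder was at about (8.2, 5.3) and moved to about (6.2, 6.4).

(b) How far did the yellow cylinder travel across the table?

1.2

The yellow cylinder moved from about (12.0, 2.0) to (10.8, 2.2), a distance of √(1.2² + 0.2²) ≈ 1.2.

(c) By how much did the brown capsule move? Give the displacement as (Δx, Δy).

(0.0, 1.3)

The brown capsule started near (10.6, 5.5) and ended near (10.6, 6.8).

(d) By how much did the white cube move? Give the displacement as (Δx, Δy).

(-0.2, 0.7)

The white cube started near (3.5, 6.9) and ended near (3.3, 7.6).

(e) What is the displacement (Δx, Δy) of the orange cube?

(2.4, -0.4)

The orange cube was at about (10.4, 3.7) and moved to about (12.8, 3.3).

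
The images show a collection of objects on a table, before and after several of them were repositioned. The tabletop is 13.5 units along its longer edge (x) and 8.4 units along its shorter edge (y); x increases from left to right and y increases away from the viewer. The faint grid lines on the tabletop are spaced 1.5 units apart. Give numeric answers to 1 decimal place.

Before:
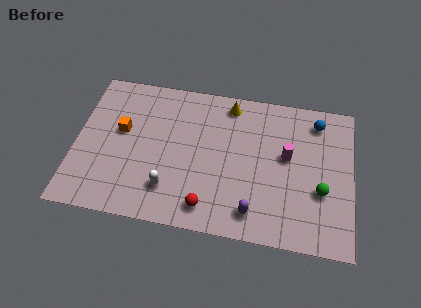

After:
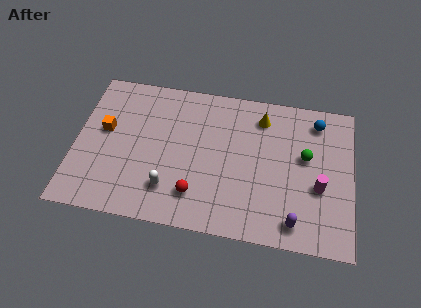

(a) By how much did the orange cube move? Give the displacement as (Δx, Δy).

(-0.8, -0.1)

The orange cube was at about (2.2, 4.9) and moved to about (1.4, 4.8).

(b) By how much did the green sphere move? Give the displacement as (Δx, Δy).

(-0.8, 1.8)

From the two frames, the green sphere sits at roughly (12.0, 3.1) before and (11.2, 4.9) after.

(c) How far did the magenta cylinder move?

2.2

The magenta cylinder moved from about (10.3, 4.8) to (11.9, 3.3), a distance of √(1.6² + 1.5²) ≈ 2.2.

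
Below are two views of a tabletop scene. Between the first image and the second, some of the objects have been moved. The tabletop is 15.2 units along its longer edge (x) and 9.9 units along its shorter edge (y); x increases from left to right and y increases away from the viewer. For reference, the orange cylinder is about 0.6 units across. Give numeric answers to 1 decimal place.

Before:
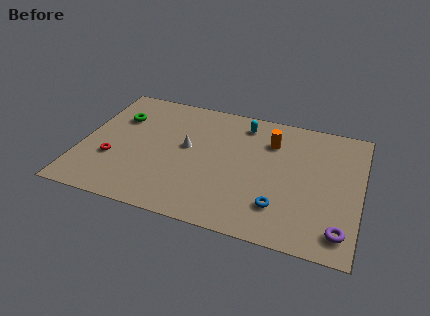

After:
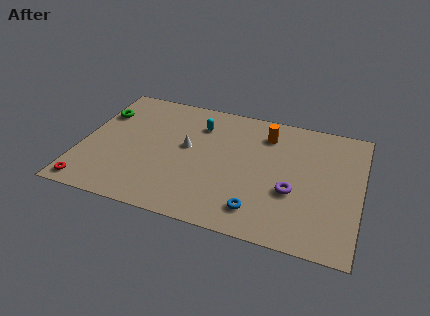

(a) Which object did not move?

the white cone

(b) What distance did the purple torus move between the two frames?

3.4

From (14.3, 1.6) to (11.6, 3.7), the purple torus covered √(2.7² + 2.1²) ≈ 3.4 units.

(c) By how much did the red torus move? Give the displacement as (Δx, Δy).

(-1.0, -2.4)

From the two frames, the red torus sits at roughly (1.8, 3.4) before and (0.8, 1.0) after.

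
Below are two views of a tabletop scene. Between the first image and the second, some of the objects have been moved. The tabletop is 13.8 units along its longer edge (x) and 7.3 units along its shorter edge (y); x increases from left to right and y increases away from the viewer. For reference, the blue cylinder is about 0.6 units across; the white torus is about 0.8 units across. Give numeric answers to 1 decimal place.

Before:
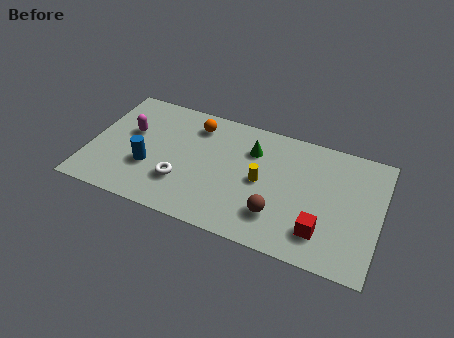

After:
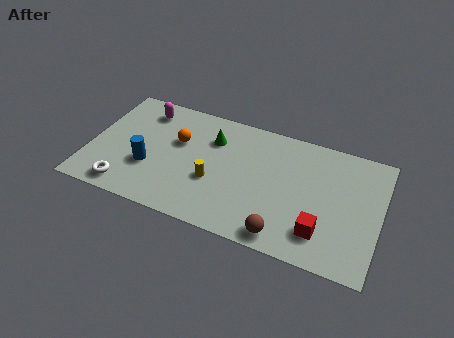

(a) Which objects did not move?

the blue cylinder and the red cube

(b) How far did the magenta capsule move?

1.7

The magenta capsule was near (1.8, 4.4) before and (2.3, 6.0) after, so it travelled √(0.5² + 1.6²) ≈ 1.7 units.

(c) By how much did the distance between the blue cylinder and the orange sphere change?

-1.5

Before: roughly 3.8 units apart; after: 2.3. That's 1.5 units closer together.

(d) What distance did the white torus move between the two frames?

2.8

From (4.5, 2.2) to (2.0, 1.0), the white torus covered √(2.5² + 1.2²) ≈ 2.8 units.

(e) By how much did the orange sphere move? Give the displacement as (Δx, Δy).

(-0.7, -1.3)

The orange sphere started near (4.8, 5.9) and ended near (4.1, 4.6).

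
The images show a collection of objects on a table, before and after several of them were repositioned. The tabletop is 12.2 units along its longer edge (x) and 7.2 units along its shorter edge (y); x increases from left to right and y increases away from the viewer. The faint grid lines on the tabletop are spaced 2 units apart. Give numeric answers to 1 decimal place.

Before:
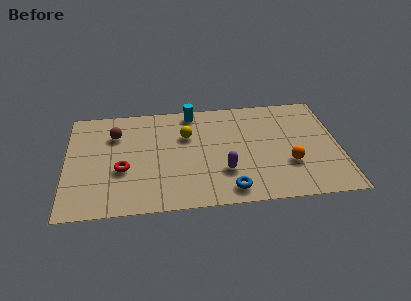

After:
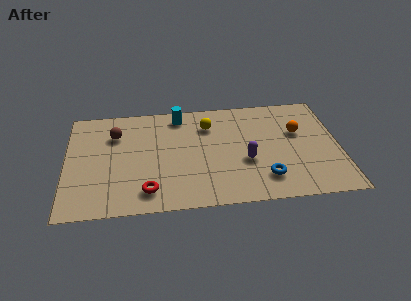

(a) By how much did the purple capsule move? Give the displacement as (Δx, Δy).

(1.0, 0.6)

The purple capsule was at about (7.0, 2.2) and moved to about (8.0, 2.8).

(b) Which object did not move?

the brown sphere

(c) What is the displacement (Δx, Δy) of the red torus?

(1.1, -1.5)

From the two frames, the red torus sits at roughly (2.5, 2.8) before and (3.6, 1.3) after.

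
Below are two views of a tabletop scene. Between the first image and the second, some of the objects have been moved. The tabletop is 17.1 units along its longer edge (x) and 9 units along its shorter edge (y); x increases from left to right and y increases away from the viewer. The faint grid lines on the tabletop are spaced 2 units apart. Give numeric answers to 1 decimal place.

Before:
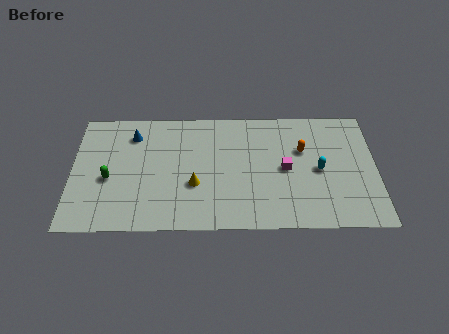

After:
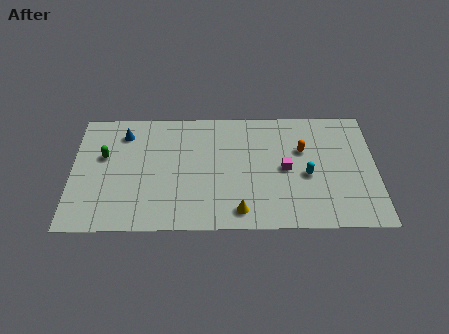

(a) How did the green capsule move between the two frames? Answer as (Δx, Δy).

(-0.3, 1.7)

The green capsule was at about (2.1, 3.8) and moved to about (1.8, 5.5).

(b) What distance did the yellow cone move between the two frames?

3.2

The yellow cone moved from about (6.9, 3.3) to (9.4, 1.3), a distance of √(2.5² + 2.0²) ≈ 3.2.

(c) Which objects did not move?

the magenta cube and the orange capsule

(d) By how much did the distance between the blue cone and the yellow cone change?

+3.6

Before: roughly 5.2 units apart; after: 8.8. That's 3.6 units further apart.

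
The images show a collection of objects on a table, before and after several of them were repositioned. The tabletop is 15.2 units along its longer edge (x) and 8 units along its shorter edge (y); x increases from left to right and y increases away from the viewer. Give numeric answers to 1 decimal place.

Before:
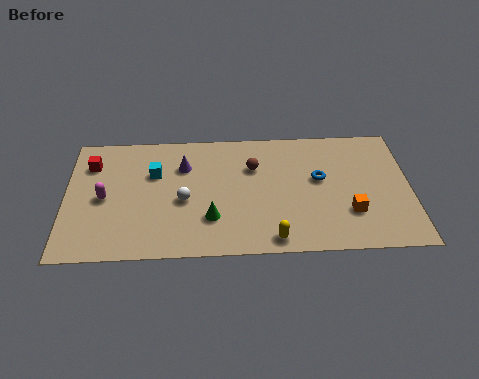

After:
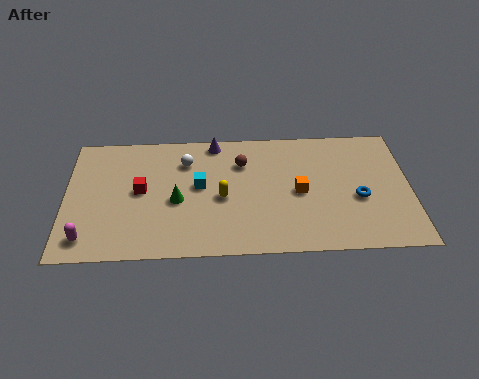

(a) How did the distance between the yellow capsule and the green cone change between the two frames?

-1.0

Before: roughly 3.0 units apart; after: 2.0. That's 1.0 units closer together.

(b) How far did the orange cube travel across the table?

2.6

The orange cube was near (12.5, 2.4) before and (10.3, 3.8) after, so it travelled √(2.2² + 1.4²) ≈ 2.6 units.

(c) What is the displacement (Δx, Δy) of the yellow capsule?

(-2.2, 2.7)

From the two frames, the yellow capsule sits at roughly (9.1, 0.9) before and (6.9, 3.6) after.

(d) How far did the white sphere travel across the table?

2.5

The white sphere moved from about (5.2, 3.5) to (5.3, 6.0), a distance of √(0.1² + 2.5²) ≈ 2.5.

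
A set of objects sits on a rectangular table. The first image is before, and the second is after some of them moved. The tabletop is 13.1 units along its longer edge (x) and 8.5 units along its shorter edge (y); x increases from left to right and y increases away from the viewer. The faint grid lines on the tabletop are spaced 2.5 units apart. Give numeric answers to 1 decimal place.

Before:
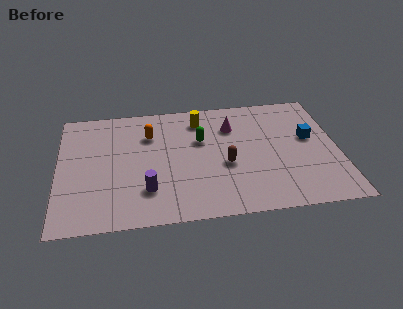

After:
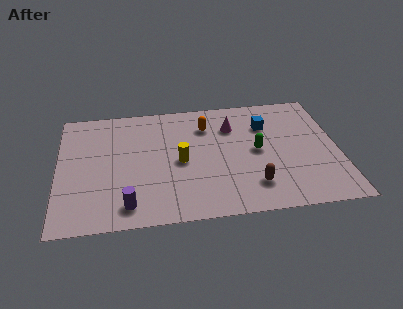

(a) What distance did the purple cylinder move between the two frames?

1.3

From (4.1, 2.2) to (3.2, 1.3), the purple cylinder covered √(0.9² + 0.9²) ≈ 1.3 units.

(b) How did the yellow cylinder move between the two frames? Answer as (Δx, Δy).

(-1.0, -2.9)

The yellow cylinder started near (6.7, 6.9) and ended near (5.7, 4.0).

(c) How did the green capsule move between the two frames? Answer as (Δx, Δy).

(2.6, -1.1)

The green capsule started near (6.7, 5.4) and ended near (9.3, 4.3).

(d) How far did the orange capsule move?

2.7

From (4.3, 6.1) to (7.0, 6.4), the orange capsule covered √(2.7² + 0.3²) ≈ 2.7 units.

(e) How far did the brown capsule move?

2.0

From (7.8, 3.5) to (9.0, 1.9), the brown capsule covered √(1.2² + 1.6²) ≈ 2.0 units.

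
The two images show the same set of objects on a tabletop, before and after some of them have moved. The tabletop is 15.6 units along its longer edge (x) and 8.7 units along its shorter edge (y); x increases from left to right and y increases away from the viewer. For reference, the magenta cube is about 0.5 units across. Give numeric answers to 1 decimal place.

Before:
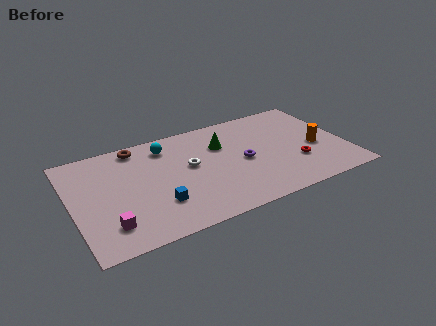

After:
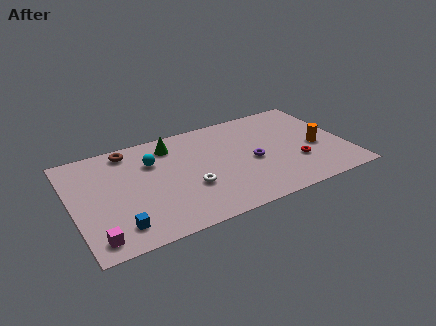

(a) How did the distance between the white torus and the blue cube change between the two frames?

+1.3

The distance was about 3.2 in the first image and 4.5 in the second, so they moved 1.3 units further apart.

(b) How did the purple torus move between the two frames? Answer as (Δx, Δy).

(0.5, -0.2)

The purple torus was at about (9.7, 4.1) and moved to about (10.2, 3.9).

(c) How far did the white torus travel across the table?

1.8

The white torus moved from about (6.7, 4.9) to (6.5, 3.1), a distance of √(0.2² + 1.8²) ≈ 1.8.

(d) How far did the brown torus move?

0.5

The brown torus was near (4.0, 7.7) before and (3.5, 7.6) after, so it travelled √(0.5² + 0.1²) ≈ 0.5 units.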